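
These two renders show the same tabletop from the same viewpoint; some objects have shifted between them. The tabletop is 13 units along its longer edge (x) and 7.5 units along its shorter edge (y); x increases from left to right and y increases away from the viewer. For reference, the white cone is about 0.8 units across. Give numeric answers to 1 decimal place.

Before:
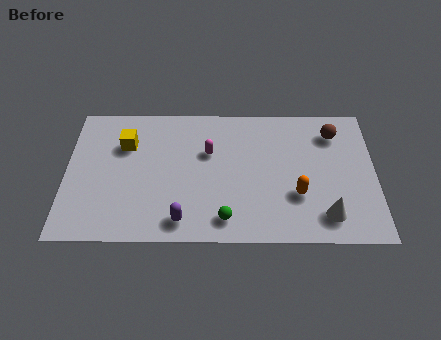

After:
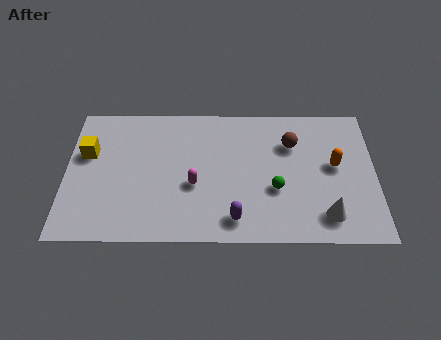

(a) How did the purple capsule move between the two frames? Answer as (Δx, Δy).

(2.2, 0.1)

From the two frames, the purple capsule sits at roughly (4.9, 1.1) before and (7.1, 1.2) after.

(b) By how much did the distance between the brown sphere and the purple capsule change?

-3.2

Before: roughly 8.0 units apart; after: 4.8. That's 3.2 units closer together.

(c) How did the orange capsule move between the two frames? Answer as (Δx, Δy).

(1.6, 1.6)

The orange capsule was at about (9.7, 2.5) and moved to about (11.3, 4.1).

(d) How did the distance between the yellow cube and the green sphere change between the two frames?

+2.3

Before: roughly 5.8 units apart; after: 8.1. That's 2.3 units further apart.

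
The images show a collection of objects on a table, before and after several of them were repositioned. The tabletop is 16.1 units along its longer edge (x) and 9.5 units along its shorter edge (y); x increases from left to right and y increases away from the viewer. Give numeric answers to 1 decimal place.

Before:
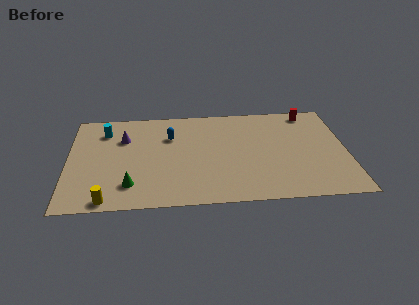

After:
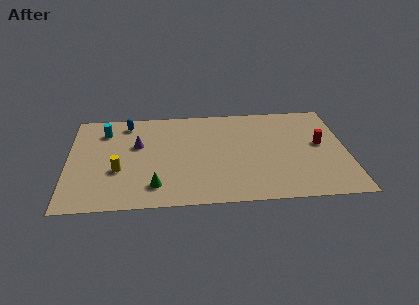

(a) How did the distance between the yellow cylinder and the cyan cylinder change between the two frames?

-2.6

They were about 6.6 units apart before and 4.0 after — 2.6 units closer together.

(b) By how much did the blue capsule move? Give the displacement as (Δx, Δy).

(-2.5, 1.5)

The blue capsule started near (5.9, 6.6) and ended near (3.4, 8.1).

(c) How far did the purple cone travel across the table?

1.1

The purple cone was near (3.2, 6.6) before and (4.0, 5.9) after, so it travelled √(0.8² + 0.7²) ≈ 1.1 units.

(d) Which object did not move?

the cyan cylinder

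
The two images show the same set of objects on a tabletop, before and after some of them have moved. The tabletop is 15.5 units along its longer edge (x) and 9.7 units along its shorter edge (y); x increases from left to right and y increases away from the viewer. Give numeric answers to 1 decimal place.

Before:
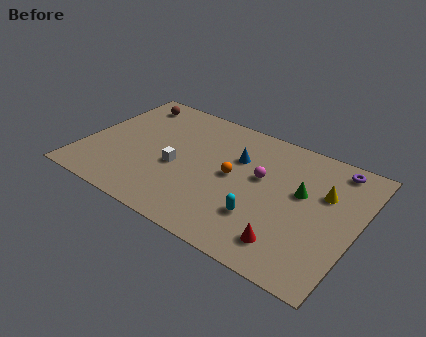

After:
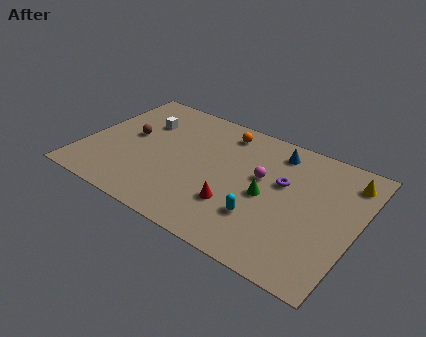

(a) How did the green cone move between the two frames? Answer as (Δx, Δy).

(-1.8, -1.2)

The green cone started near (12.3, 5.7) and ended near (10.5, 4.5).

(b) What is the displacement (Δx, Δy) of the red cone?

(-3.2, 1.1)

The red cone started near (12.2, 1.8) and ended near (9.0, 2.9).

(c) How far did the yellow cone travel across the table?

1.9

The yellow cone moved from about (13.5, 6.3) to (14.6, 7.9), a distance of √(1.1² + 1.6²) ≈ 1.9.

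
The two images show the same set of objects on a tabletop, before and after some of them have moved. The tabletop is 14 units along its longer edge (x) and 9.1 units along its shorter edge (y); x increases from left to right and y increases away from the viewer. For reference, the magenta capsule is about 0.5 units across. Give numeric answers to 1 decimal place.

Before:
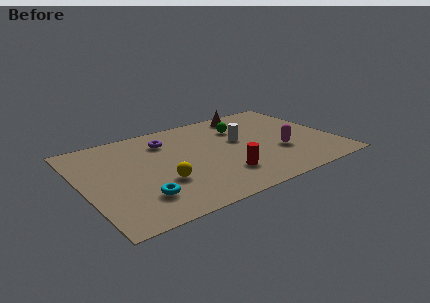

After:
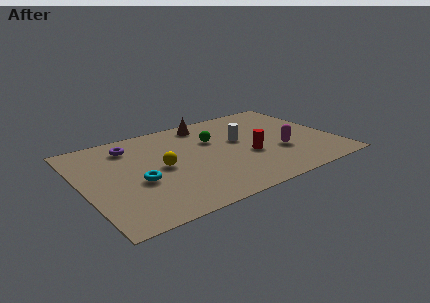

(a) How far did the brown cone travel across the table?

2.5

The brown cone was near (9.9, 7.9) before and (7.4, 7.9) after, so it travelled √(2.5² + 0.0²) ≈ 2.5 units.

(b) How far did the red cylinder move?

2.1

The red cylinder moved from about (7.4, 2.3) to (9.1, 3.6), a distance of √(1.7² + 1.3²) ≈ 2.1.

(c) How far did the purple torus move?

2.0

From (5.0, 7.0) to (3.0, 7.3), the purple torus covered √(2.0² + 0.3²) ≈ 2.0 units.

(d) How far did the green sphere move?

1.8

The green sphere moved from about (9.2, 6.6) to (7.5, 6.0), a distance of √(1.7² + 0.6²) ≈ 1.8.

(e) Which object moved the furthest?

the brown cone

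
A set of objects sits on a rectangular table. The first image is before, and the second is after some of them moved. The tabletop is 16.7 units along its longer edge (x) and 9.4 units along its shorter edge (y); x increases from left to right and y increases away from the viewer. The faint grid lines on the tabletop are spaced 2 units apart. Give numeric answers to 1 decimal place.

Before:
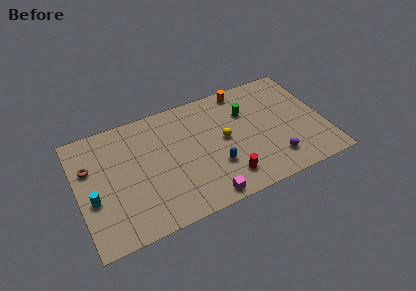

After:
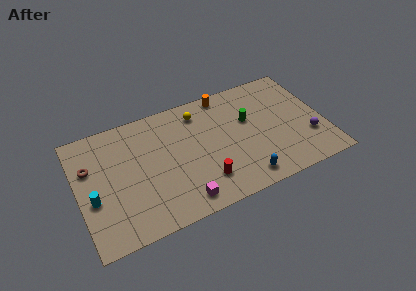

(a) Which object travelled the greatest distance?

the yellow sphere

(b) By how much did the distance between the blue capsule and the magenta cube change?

+1.9

The distance was about 2.3 in the first image and 4.2 in the second, so they moved 1.9 units further apart.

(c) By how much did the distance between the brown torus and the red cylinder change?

-1.5

The distance was about 9.8 in the first image and 8.3 in the second, so they moved 1.5 units closer together.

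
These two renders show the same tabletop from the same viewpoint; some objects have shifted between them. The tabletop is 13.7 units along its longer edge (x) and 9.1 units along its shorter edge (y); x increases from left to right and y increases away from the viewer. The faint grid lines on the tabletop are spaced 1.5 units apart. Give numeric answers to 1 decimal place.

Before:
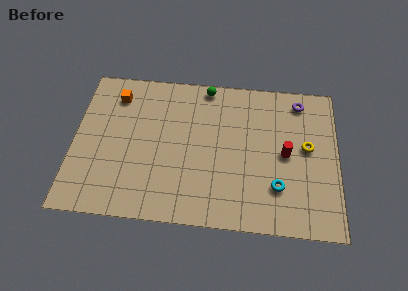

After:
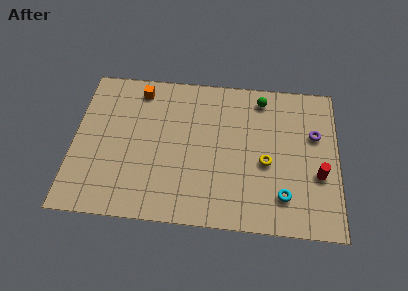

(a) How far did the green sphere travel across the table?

2.9

From (6.8, 8.3) to (9.7, 7.8), the green sphere covered √(2.9² + 0.5²) ≈ 2.9 units.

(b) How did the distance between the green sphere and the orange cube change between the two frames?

+1.6

They were about 4.8 units apart before and 6.4 after — 1.6 units further apart.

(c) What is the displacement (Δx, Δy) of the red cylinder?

(1.7, -1.1)

The red cylinder was at about (11.0, 4.5) and moved to about (12.7, 3.4).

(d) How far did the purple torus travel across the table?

2.2

The purple torus moved from about (11.7, 7.8) to (12.5, 5.8), a distance of √(0.8² + 2.0²) ≈ 2.2.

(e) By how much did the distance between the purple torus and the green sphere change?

-1.5

Before: roughly 4.9 units apart; after: 3.4. That's 1.5 units closer together.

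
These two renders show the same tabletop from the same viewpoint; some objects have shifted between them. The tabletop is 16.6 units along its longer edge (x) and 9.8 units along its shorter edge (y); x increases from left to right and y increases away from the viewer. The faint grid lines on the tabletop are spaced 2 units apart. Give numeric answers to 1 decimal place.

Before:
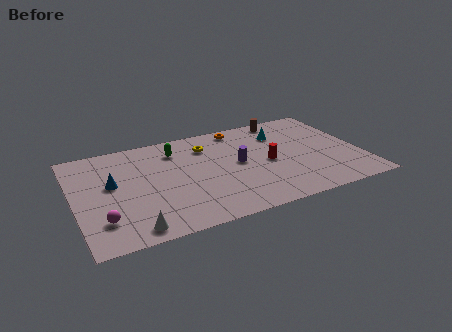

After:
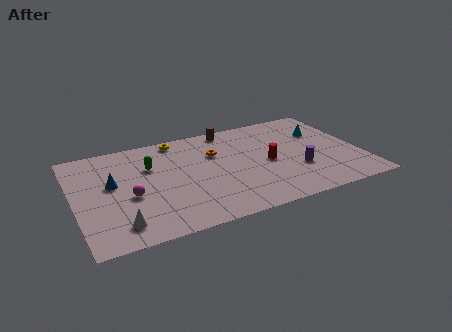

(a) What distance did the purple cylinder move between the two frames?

3.8

From (9.5, 5.1) to (12.8, 3.3), the purple cylinder covered √(3.3² + 1.8²) ≈ 3.8 units.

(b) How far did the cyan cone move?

2.5

The cyan cone moved from about (12.3, 7.3) to (14.7, 6.7), a distance of √(2.4² + 0.6²) ≈ 2.5.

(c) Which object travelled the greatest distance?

the purple cylinder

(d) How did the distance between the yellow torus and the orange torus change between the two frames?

+0.6

Before: roughly 2.4 units apart; after: 3.0. That's 0.6 units further apart.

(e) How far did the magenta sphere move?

2.4

The magenta sphere was near (1.4, 2.4) before and (3.1, 4.1) after, so it travelled √(1.7² + 1.7²) ≈ 2.4 units.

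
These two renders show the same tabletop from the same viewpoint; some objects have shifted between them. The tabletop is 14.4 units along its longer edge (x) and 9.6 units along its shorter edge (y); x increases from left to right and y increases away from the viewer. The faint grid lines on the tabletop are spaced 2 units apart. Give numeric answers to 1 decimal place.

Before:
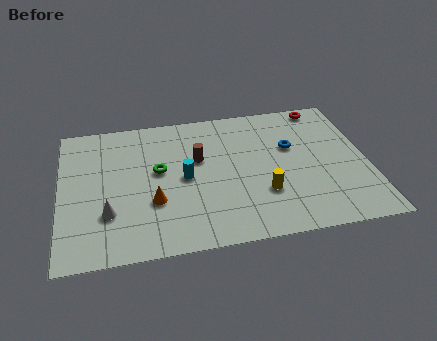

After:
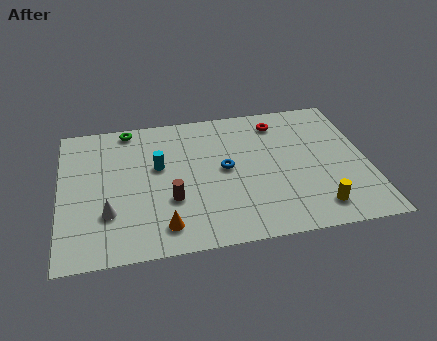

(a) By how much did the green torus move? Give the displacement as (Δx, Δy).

(-1.3, 3.3)

From the two frames, the green torus sits at roughly (4.6, 5.4) before and (3.3, 8.7) after.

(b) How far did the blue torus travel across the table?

3.4

The blue torus was near (10.9, 6.0) before and (7.7, 5.0) after, so it travelled √(3.2² + 1.0²) ≈ 3.4 units.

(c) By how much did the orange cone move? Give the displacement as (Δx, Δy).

(0.4, -1.7)

The orange cone started near (4.3, 3.3) and ended near (4.7, 1.6).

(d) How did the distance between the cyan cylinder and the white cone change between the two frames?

-0.3

The distance was about 4.0 in the first image and 3.7 in the second, so they moved 0.3 units closer together.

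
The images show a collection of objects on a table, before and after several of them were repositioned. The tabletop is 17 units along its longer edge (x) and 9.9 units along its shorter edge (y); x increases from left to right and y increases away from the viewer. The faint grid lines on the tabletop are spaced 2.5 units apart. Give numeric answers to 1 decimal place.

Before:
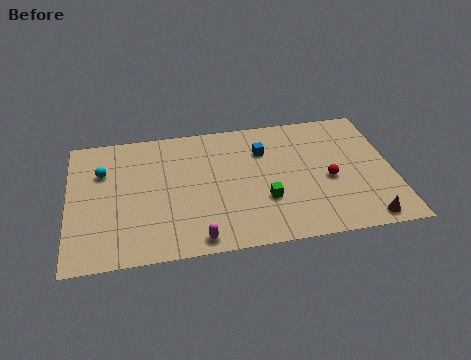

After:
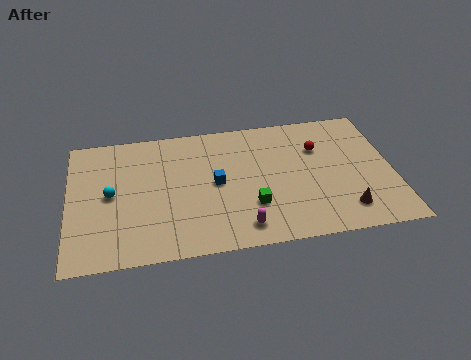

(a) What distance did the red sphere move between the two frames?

2.5

The red sphere was near (13.6, 4.3) before and (13.2, 6.8) after, so it travelled √(0.4² + 2.5²) ≈ 2.5 units.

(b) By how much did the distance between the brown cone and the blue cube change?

-0.6

They were about 7.9 units apart before and 7.3 after — 0.6 units closer together.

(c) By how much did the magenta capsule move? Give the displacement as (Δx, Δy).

(2.3, 0.5)

The magenta capsule was at about (6.6, 1.0) and moved to about (8.9, 1.5).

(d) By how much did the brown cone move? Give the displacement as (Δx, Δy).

(-1.0, 0.9)

From the two frames, the brown cone sits at roughly (15.3, 1.0) before and (14.3, 1.9) after.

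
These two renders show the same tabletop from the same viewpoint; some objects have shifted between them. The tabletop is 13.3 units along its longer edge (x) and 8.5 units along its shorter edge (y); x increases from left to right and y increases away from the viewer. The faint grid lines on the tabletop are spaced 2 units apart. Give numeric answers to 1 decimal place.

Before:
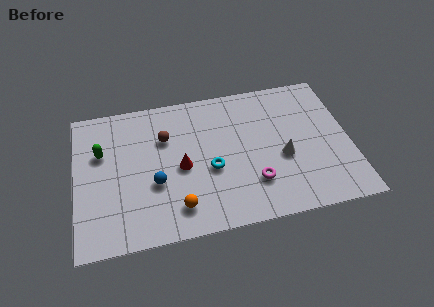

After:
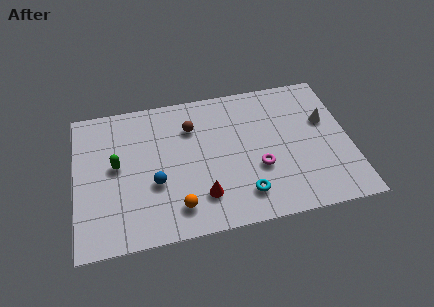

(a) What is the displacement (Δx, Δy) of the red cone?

(0.9, -1.9)

From the two frames, the red cone sits at roughly (5.1, 3.9) before and (6.0, 2.0) after.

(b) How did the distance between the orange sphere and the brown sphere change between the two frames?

+0.5

The distance was about 4.2 in the first image and 4.7 in the second, so they moved 0.5 units further apart.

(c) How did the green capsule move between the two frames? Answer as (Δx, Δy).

(0.7, -0.9)

From the two frames, the green capsule sits at roughly (1.3, 5.5) before and (2.0, 4.6) after.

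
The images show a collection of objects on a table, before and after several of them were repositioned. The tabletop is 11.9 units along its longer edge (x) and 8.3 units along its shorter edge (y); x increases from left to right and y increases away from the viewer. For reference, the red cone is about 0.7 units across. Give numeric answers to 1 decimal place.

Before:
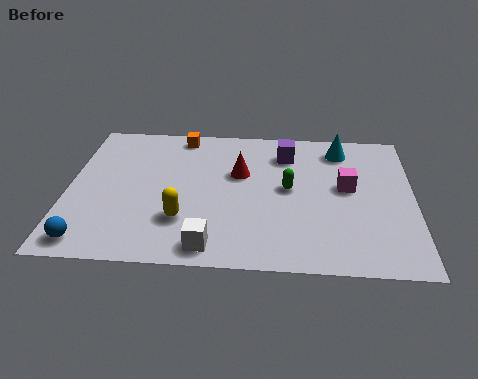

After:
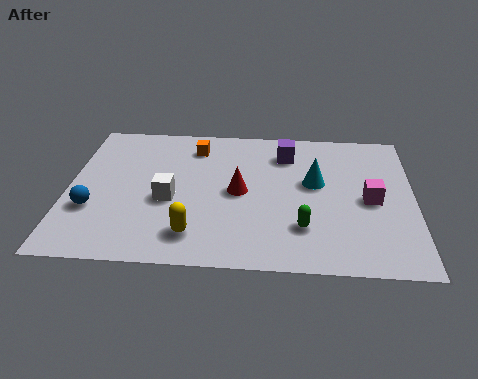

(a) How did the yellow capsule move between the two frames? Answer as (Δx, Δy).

(0.4, -0.8)

The yellow capsule was at about (4.0, 2.4) and moved to about (4.4, 1.6).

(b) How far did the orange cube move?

0.9

The orange cube moved from about (3.8, 7.4) to (4.3, 6.7), a distance of √(0.5² + 0.7²) ≈ 0.9.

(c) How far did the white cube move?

2.9

The white cube was near (5.0, 1.0) before and (3.5, 3.5) after, so it travelled √(1.5² + 2.5²) ≈ 2.9 units.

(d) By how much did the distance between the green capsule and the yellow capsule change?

-0.4

The distance was about 4.1 in the first image and 3.7 in the second, so they moved 0.4 units closer together.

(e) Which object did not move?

the purple cube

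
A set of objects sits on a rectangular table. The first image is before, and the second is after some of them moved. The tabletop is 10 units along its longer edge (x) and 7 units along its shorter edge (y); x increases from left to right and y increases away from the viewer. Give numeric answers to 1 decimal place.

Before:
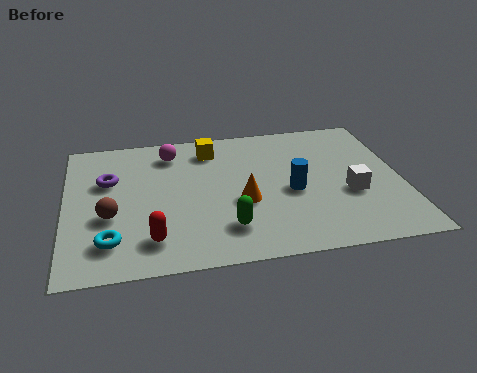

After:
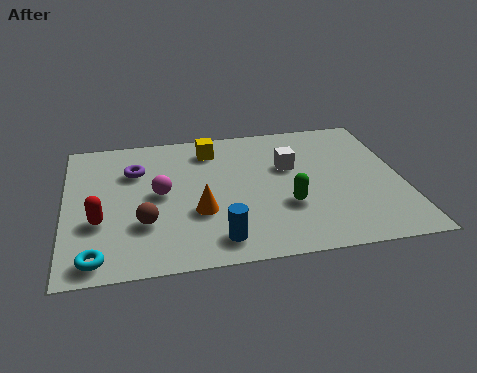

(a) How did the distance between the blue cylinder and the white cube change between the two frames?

+2.3

The distance was about 1.7 in the first image and 4.0 in the second, so they moved 2.3 units further apart.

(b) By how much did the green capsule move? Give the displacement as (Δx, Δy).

(1.8, 0.8)

The green capsule was at about (4.7, 1.6) and moved to about (6.5, 2.4).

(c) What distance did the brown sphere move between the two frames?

1.1

The brown sphere was near (1.3, 2.7) before and (2.3, 2.2) after, so it travelled √(1.0² + 0.5²) ≈ 1.1 units.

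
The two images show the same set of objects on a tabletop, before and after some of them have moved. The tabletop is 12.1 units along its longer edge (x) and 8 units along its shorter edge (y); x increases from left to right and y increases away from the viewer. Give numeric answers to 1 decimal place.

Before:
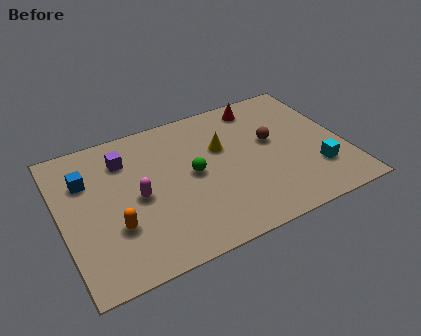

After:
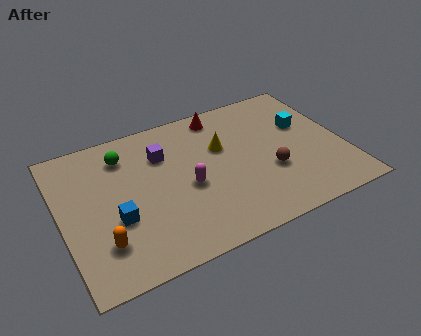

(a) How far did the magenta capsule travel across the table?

2.1

The magenta capsule moved from about (3.2, 3.8) to (5.3, 3.5), a distance of √(2.1² + 0.3²) ≈ 2.1.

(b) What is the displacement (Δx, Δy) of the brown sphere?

(-0.3, -1.7)

The brown sphere was at about (9.1, 4.6) and moved to about (8.8, 2.9).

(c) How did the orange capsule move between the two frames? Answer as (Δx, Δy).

(-0.6, -0.6)

The orange capsule was at about (2.1, 2.6) and moved to about (1.5, 2.0).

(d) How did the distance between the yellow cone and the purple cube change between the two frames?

-1.6

Before: roughly 4.2 units apart; after: 2.6. That's 1.6 units closer together.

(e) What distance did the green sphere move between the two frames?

3.5

The green sphere moved from about (5.6, 4.1) to (2.9, 6.3), a distance of √(2.7² + 2.2²) ≈ 3.5.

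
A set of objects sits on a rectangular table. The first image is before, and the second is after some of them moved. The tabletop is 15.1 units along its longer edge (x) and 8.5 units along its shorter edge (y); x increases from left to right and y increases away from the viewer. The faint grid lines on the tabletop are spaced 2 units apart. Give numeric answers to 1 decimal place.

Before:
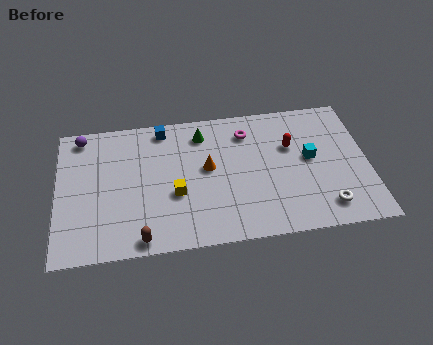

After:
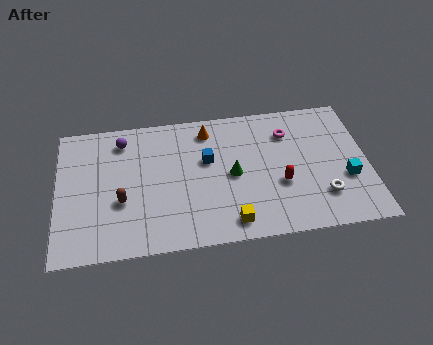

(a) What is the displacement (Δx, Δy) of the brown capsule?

(-0.9, 2.4)

From the two frames, the brown capsule sits at roughly (4.0, 0.8) before and (3.1, 3.2) after.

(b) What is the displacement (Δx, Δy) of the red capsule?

(-0.6, -2.3)

The red capsule started near (11.4, 5.5) and ended near (10.8, 3.2).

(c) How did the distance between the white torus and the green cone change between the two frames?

-3.2

The distance was about 7.9 in the first image and 4.7 in the second, so they moved 3.2 units closer together.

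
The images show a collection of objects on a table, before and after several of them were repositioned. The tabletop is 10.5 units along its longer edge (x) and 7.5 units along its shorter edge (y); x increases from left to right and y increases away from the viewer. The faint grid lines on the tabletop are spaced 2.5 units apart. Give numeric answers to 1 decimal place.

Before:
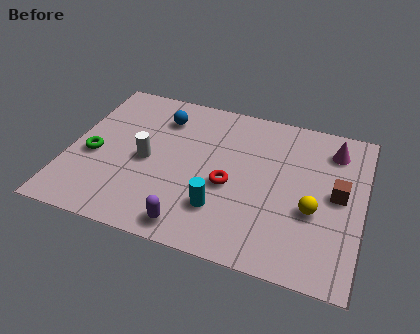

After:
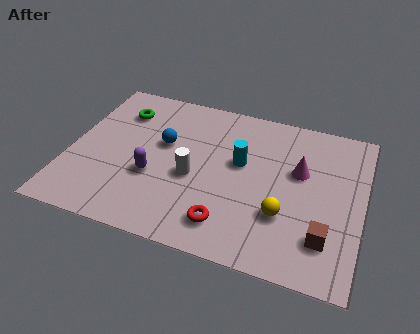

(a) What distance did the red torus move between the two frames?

1.8

The red torus moved from about (5.8, 3.2) to (5.9, 1.4), a distance of √(0.1² + 1.8²) ≈ 1.8.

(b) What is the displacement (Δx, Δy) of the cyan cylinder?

(0.5, 2.4)

From the two frames, the cyan cylinder sits at roughly (5.6, 2.0) before and (6.1, 4.4) after.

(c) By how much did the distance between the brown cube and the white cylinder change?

-1.8

The distance was about 6.8 in the first image and 5.0 in the second, so they moved 1.8 units closer together.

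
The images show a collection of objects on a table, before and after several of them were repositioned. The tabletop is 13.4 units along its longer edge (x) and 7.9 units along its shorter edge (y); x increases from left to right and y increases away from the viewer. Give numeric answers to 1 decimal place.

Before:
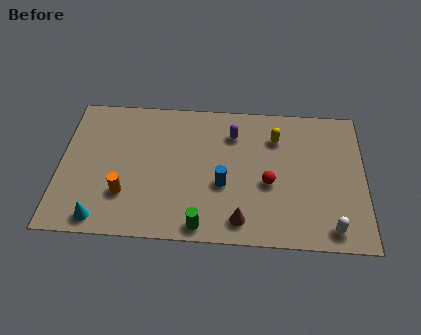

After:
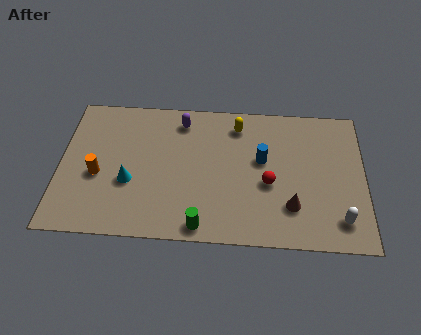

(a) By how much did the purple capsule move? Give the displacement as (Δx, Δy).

(-2.3, 0.6)

The purple capsule started near (7.6, 6.0) and ended near (5.3, 6.6).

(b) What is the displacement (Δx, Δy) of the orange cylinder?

(-1.2, 1.0)

The orange cylinder was at about (2.9, 2.3) and moved to about (1.7, 3.3).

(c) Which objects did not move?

the red sphere and the green cylinder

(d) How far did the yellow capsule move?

1.8

The yellow capsule was near (9.5, 5.9) before and (7.8, 6.5) after, so it travelled √(1.7² + 0.6²) ≈ 1.8 units.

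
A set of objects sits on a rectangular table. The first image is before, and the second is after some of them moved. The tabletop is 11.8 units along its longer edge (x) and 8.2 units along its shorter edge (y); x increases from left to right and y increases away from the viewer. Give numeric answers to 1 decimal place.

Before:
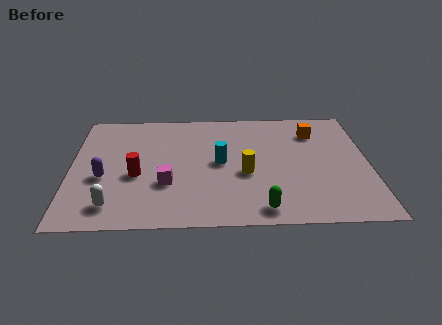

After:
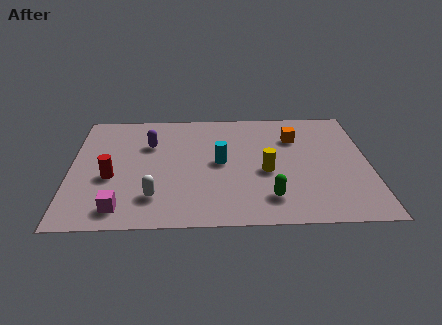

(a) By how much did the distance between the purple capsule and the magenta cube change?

+2.0

Before: roughly 2.5 units apart; after: 4.5. That's 2.0 units further apart.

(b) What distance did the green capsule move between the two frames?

0.8

The green capsule was near (7.5, 1.0) before and (7.8, 1.7) after, so it travelled √(0.3² + 0.7²) ≈ 0.8 units.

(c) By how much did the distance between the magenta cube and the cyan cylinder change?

+2.4

They were about 2.5 units apart before and 4.9 after — 2.4 units further apart.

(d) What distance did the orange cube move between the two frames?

0.9

The orange cube was near (9.7, 6.3) before and (8.9, 5.9) after, so it travelled √(0.8² + 0.4²) ≈ 0.9 units.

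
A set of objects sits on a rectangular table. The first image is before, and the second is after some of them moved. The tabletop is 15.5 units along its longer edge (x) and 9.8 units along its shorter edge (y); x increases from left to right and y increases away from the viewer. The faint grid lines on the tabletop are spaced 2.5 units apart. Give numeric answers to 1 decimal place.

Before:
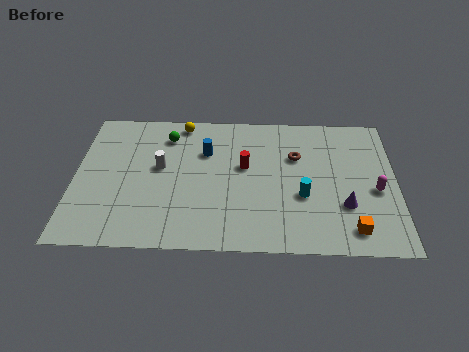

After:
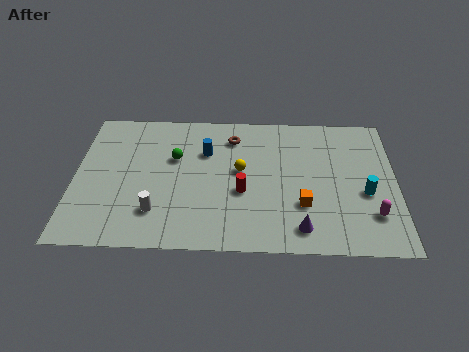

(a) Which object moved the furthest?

the yellow sphere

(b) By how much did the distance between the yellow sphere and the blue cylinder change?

-0.3

Before: roughly 2.4 units apart; after: 2.1. That's 0.3 units closer together.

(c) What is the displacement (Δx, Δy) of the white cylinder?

(-0.1, -3.1)

The white cylinder was at about (4.1, 5.5) and moved to about (4.0, 2.4).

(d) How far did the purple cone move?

2.6

The purple cone was near (13.0, 3.1) before and (10.9, 1.5) after, so it travelled √(2.1² + 1.6²) ≈ 2.6 units.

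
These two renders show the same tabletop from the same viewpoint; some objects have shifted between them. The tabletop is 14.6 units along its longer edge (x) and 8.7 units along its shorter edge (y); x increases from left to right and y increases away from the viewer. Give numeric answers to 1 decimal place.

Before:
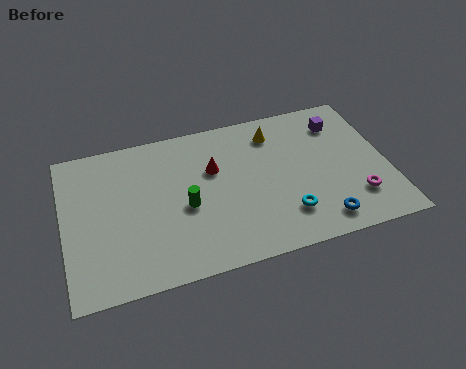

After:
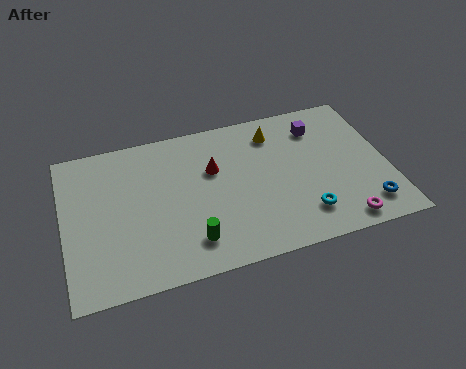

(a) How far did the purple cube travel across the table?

1.0

The purple cube was near (12.7, 6.8) before and (11.7, 6.8) after, so it travelled √(1.0² + 0.0²) ≈ 1.0 units.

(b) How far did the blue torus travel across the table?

2.1

The blue torus moved from about (11.3, 1.3) to (13.4, 1.6), a distance of √(2.1² + 0.3²) ≈ 2.1.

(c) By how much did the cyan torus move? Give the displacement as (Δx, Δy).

(0.8, -0.2)

The cyan torus started near (9.8, 2.1) and ended near (10.6, 1.9).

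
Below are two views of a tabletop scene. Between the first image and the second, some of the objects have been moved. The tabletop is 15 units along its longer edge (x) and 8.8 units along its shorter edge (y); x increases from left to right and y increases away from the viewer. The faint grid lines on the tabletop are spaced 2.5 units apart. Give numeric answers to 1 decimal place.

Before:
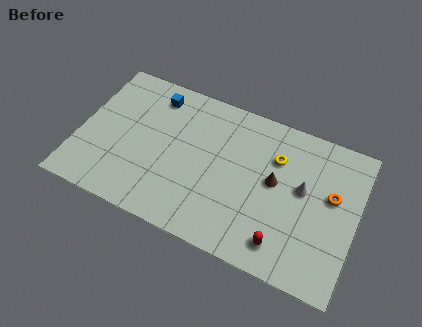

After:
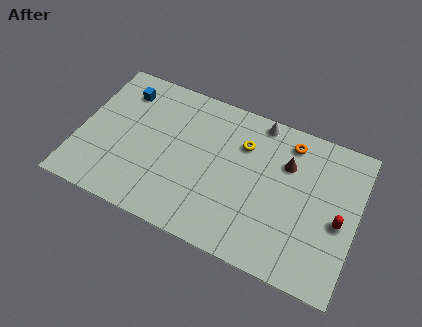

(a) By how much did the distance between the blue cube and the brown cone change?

+1.8

Before: roughly 7.3 units apart; after: 9.1. That's 1.8 units further apart.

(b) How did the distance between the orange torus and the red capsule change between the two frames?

+0.3

They were about 4.3 units apart before and 4.6 after — 0.3 units further apart.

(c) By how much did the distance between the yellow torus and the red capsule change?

+1.1

They were about 4.8 units apart before and 5.9 after — 1.1 units further apart.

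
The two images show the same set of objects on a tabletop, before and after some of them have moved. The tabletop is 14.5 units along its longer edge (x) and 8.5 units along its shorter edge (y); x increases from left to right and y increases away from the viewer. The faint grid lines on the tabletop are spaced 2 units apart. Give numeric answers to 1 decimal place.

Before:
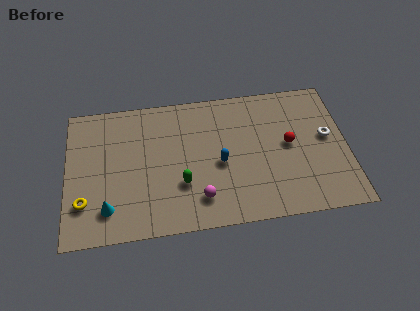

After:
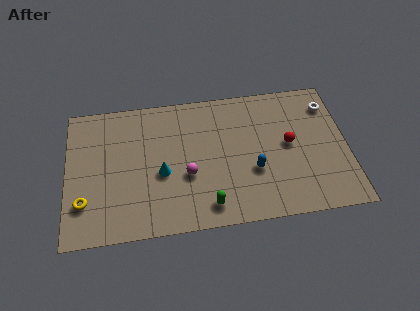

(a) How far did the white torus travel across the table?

2.0

The white torus was near (13.5, 4.7) before and (13.7, 6.7) after, so it travelled √(0.2² + 2.0²) ≈ 2.0 units.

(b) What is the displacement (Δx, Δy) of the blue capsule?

(1.7, -0.7)

The blue capsule started near (7.9, 3.8) and ended near (9.6, 3.1).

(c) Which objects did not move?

the yellow torus and the red sphere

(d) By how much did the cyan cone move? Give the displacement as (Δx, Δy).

(2.8, 1.8)

The cyan cone was at about (2.1, 1.8) and moved to about (4.9, 3.6).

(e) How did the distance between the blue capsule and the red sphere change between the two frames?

-1.3

The distance was about 3.7 in the first image and 2.4 in the second, so they moved 1.3 units closer together.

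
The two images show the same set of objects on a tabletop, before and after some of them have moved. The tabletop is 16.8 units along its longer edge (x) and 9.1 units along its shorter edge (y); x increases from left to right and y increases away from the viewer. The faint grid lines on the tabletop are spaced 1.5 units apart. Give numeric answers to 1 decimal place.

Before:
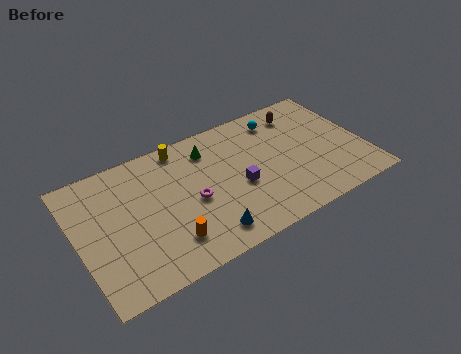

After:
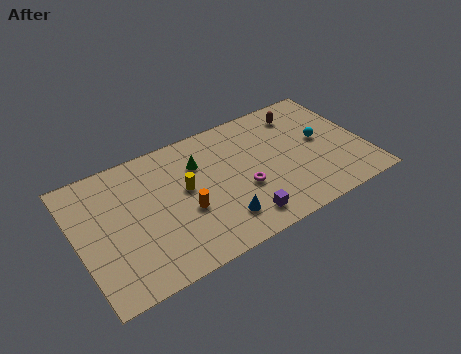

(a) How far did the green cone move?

1.0

The green cone was near (8.0, 7.2) before and (7.3, 6.5) after, so it travelled √(0.7² + 0.7²) ≈ 1.0 units.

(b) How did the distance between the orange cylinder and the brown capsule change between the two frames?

-1.8

The distance was about 10.2 in the first image and 8.4 in the second, so they moved 1.8 units closer together.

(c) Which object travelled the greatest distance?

the cyan sphere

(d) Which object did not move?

the brown capsule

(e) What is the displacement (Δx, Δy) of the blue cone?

(0.9, 0.5)

From the two frames, the blue cone sits at roughly (7.0, 1.5) before and (7.9, 2.0) after.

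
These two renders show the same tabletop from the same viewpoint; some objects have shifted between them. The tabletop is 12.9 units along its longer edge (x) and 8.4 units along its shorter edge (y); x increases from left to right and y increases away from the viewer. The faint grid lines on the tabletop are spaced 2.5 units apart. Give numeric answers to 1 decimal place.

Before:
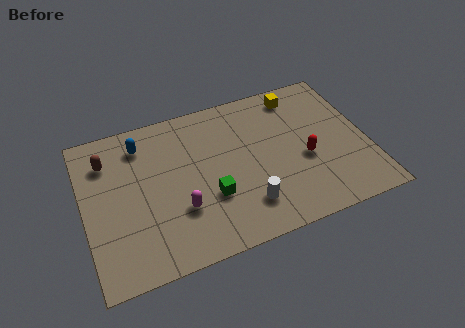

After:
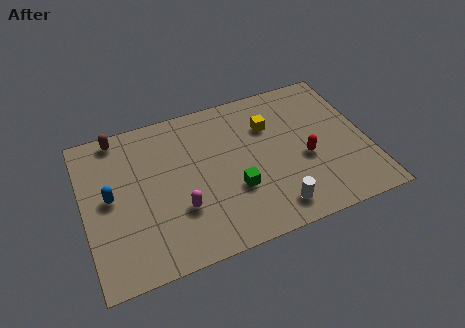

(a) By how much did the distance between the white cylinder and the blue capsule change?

+1.2

Before: roughly 6.5 units apart; after: 7.7. That's 1.2 units further apart.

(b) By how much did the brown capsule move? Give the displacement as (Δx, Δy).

(0.6, 1.2)

The brown capsule was at about (1.2, 6.4) and moved to about (1.8, 7.6).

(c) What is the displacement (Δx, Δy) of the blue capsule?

(-1.6, -2.4)

The blue capsule was at about (2.8, 6.8) and moved to about (1.2, 4.4).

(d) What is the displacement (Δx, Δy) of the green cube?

(1.1, 0.0)

The green cube started near (5.6, 2.9) and ended near (6.7, 2.9).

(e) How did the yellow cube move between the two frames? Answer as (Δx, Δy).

(-1.5, -1.3)

The yellow cube was at about (10.1, 7.2) and moved to about (8.6, 5.9).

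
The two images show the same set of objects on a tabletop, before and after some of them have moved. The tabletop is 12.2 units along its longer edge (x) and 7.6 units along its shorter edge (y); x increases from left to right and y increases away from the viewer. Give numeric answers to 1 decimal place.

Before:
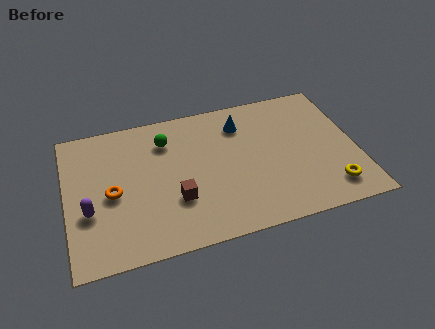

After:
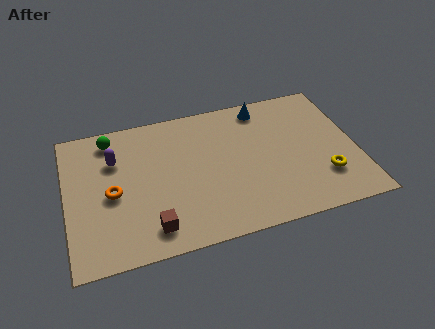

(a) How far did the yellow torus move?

0.7

The yellow torus was near (10.9, 1.4) before and (10.7, 2.1) after, so it travelled √(0.2² + 0.7²) ≈ 0.7 units.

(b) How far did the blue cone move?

1.2

The blue cone was near (7.5, 5.9) before and (8.5, 6.6) after, so it travelled √(1.0² + 0.7²) ≈ 1.2 units.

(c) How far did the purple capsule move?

2.8

The purple capsule was near (0.9, 2.8) before and (2.1, 5.3) after, so it travelled √(1.2² + 2.5²) ≈ 2.8 units.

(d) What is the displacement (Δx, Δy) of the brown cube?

(-1.1, -1.2)

The brown cube started near (4.5, 2.5) and ended near (3.4, 1.3).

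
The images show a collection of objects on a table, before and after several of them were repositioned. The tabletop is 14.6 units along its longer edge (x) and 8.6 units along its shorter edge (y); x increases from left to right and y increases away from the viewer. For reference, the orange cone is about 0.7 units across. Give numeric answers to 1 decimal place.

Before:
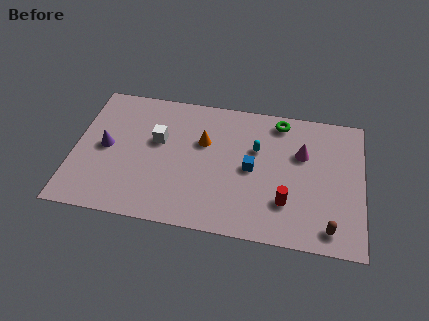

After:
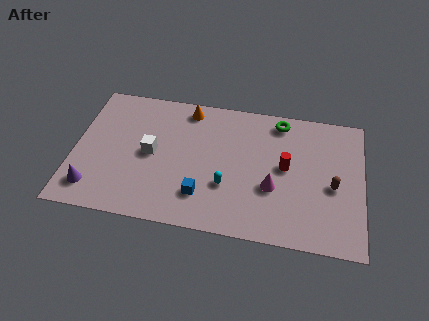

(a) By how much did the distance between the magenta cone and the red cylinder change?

-1.8

Before: roughly 3.3 units apart; after: 1.5. That's 1.8 units closer together.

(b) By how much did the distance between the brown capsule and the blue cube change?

+1.7

The distance was about 5.0 in the first image and 6.7 in the second, so they moved 1.7 units further apart.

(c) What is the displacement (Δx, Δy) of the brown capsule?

(0.1, 2.6)

The brown capsule was at about (13.0, 1.2) and moved to about (13.1, 3.8).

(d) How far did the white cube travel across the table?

0.9

The white cube moved from about (4.2, 5.2) to (3.9, 4.3), a distance of √(0.3² + 0.9²) ≈ 0.9.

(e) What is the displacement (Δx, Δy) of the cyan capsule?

(-1.4, -2.6)

The cyan capsule was at about (9.2, 5.5) and moved to about (7.8, 2.9).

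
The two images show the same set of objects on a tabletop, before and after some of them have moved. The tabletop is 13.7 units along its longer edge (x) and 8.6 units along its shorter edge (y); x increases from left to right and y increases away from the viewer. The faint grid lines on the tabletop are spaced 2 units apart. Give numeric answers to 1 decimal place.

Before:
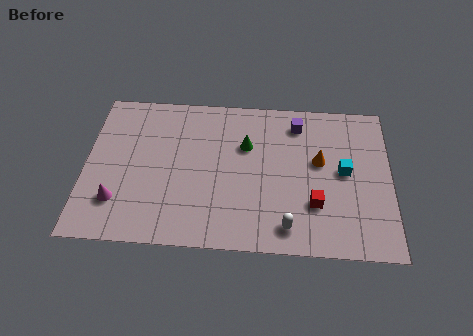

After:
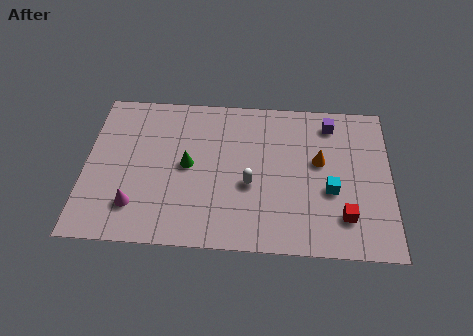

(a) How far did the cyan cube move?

1.3

The cyan cube was near (11.6, 4.5) before and (11.0, 3.4) after, so it travelled √(0.6² + 1.1²) ≈ 1.3 units.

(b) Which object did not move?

the orange cone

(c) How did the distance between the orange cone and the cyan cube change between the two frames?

+0.5

They were about 1.2 units apart before and 1.7 after — 0.5 units further apart.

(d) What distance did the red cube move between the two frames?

1.4

The red cube moved from about (10.3, 2.6) to (11.6, 2.0), a distance of √(1.3² + 0.6²) ≈ 1.4.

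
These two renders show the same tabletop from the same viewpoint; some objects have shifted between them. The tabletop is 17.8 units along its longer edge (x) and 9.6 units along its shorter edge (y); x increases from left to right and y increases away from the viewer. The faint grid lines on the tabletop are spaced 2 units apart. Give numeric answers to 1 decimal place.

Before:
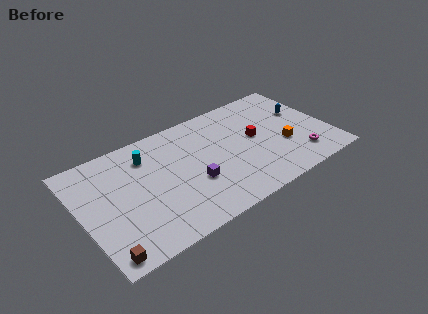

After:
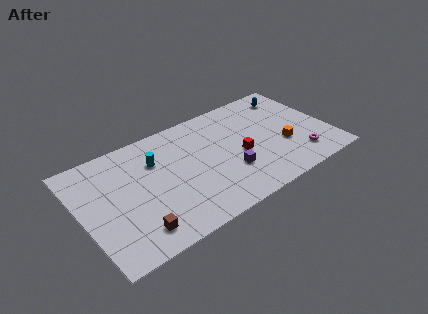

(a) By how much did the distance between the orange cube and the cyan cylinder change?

-0.7

The distance was about 10.2 in the first image and 9.5 in the second, so they moved 0.7 units closer together.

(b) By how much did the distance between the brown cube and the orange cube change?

-2.4

The distance was about 13.6 in the first image and 11.2 in the second, so they moved 2.4 units closer together.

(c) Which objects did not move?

the orange cube and the magenta torus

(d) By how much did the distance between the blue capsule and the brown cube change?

-2.1

The distance was about 16.1 in the first image and 14.0 in the second, so they moved 2.1 units closer together.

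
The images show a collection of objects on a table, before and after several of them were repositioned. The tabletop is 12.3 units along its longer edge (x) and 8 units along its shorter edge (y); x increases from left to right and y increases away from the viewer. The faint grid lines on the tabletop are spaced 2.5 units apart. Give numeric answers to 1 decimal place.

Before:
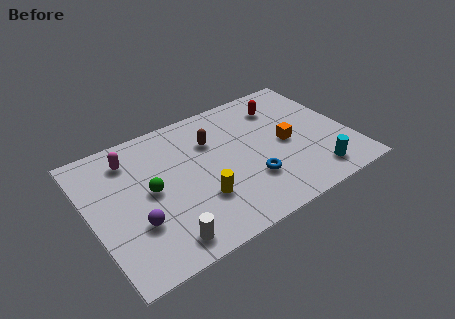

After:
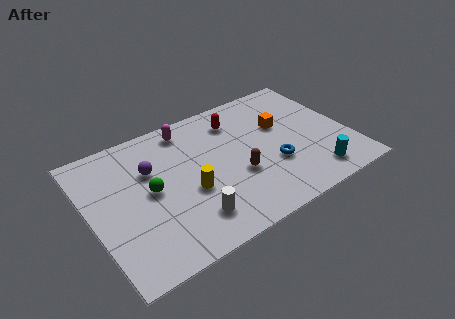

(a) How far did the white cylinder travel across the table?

1.5

From (2.9, 1.1) to (4.3, 1.7), the white cylinder covered √(1.4² + 0.6²) ≈ 1.5 units.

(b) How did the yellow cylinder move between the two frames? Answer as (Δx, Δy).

(-0.4, 0.7)

The yellow cylinder started near (4.9, 2.5) and ended near (4.5, 3.2).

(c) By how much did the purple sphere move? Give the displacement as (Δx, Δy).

(1.1, 2.7)

The purple sphere started near (1.9, 2.6) and ended near (3.0, 5.3).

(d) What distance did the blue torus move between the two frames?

1.3

The blue torus was near (7.3, 2.4) before and (8.5, 2.8) after, so it travelled √(1.2² + 0.4²) ≈ 1.3 units.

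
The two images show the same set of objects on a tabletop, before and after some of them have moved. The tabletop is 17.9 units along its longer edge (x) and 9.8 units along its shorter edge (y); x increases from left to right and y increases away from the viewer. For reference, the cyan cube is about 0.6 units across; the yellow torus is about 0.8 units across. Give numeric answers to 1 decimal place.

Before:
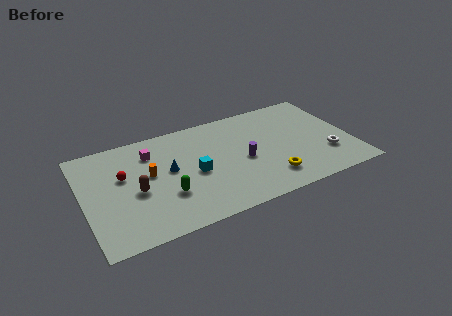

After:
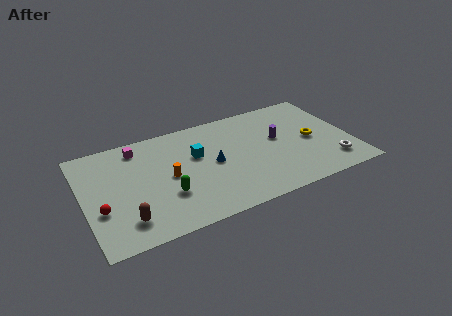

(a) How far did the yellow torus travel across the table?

4.1

From (12.1, 2.1) to (15.3, 4.7), the yellow torus covered √(3.2² + 2.6²) ≈ 4.1 units.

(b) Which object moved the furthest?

the yellow torus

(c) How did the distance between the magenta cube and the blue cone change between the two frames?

+3.5

They were about 2.3 units apart before and 5.8 after — 3.5 units further apart.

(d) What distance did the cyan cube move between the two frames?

1.6

The cyan cube moved from about (7.3, 4.5) to (7.6, 6.1), a distance of √(0.3² + 1.6²) ≈ 1.6.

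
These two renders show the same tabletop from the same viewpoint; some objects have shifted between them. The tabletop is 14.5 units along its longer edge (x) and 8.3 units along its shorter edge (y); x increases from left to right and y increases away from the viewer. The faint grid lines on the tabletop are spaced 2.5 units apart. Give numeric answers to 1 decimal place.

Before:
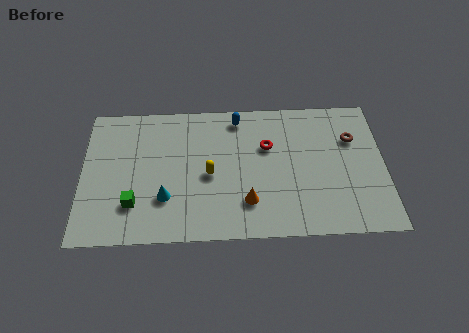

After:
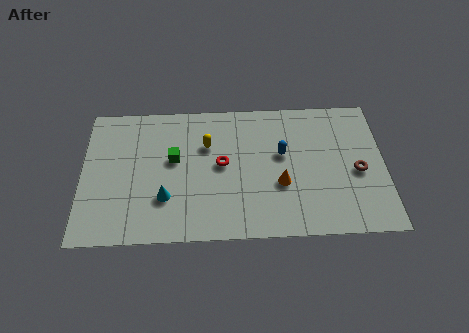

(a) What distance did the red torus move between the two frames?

2.4

The red torus was near (8.9, 5.4) before and (6.7, 4.4) after, so it travelled √(2.2² + 1.0²) ≈ 2.4 units.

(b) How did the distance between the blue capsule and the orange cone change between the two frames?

-3.3

They were about 5.1 units apart before and 1.8 after — 3.3 units closer together.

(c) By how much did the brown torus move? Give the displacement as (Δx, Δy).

(0.2, -2.0)

From the two frames, the brown torus sits at roughly (13.0, 5.7) before and (13.2, 3.7) after.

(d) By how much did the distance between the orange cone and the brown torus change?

-2.5

Before: roughly 6.2 units apart; after: 3.7. That's 2.5 units closer together.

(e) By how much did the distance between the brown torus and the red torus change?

+2.4

The distance was about 4.1 in the first image and 6.5 in the second, so they moved 2.4 units further apart.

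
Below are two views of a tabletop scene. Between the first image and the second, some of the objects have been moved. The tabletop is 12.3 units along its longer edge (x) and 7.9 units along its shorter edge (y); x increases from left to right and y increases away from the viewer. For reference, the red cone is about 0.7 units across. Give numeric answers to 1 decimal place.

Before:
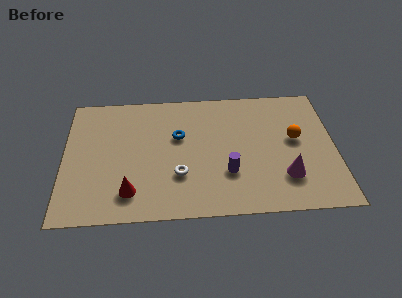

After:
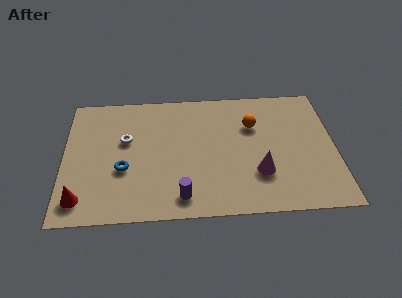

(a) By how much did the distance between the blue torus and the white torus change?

-0.6

Before: roughly 2.4 units apart; after: 1.8. That's 0.6 units closer together.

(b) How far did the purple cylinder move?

2.5

The purple cylinder moved from about (7.4, 2.5) to (5.3, 1.2), a distance of √(2.1² + 1.3²) ≈ 2.5.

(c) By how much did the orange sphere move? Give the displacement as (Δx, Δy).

(-1.9, 1.0)

The orange sphere was at about (10.5, 4.4) and moved to about (8.6, 5.4).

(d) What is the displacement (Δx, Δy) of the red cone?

(-2.2, -0.3)

From the two frames, the red cone sits at roughly (3.0, 1.6) before and (0.8, 1.3) after.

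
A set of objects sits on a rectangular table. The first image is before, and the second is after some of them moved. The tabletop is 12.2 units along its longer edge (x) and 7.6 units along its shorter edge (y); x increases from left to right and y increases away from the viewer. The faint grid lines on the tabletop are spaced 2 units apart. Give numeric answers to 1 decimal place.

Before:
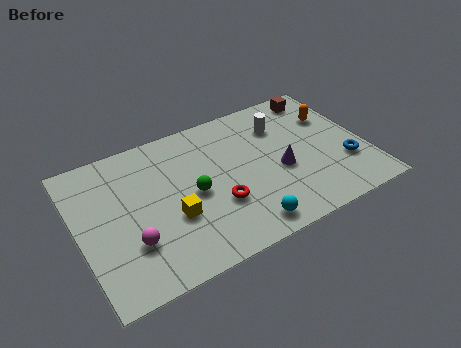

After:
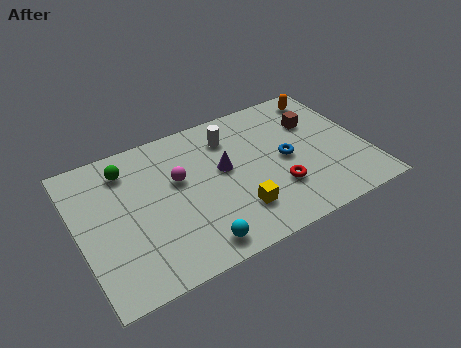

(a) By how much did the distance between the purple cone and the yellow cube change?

-2.3

They were about 4.7 units apart before and 2.4 after — 2.3 units closer together.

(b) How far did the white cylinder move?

2.2

From (8.9, 5.6) to (6.7, 5.9), the white cylinder covered √(2.2² + 0.3²) ≈ 2.2 units.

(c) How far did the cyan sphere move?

2.1

The cyan sphere moved from about (6.6, 1.0) to (4.5, 1.0), a distance of √(2.1² + 0.0²) ≈ 2.1.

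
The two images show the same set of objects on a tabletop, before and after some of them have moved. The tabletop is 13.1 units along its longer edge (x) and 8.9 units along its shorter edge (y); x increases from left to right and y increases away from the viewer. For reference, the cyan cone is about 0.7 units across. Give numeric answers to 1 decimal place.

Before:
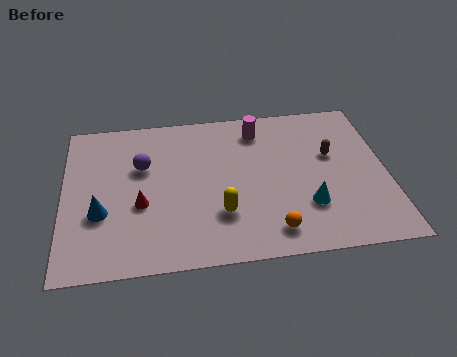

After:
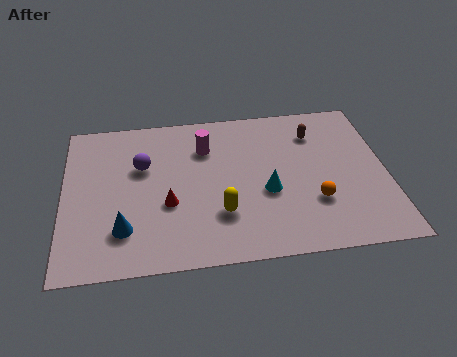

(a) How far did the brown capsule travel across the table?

1.5

From (10.9, 5.4) to (10.3, 6.8), the brown capsule covered √(0.6² + 1.4²) ≈ 1.5 units.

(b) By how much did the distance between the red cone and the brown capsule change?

-1.0

Before: roughly 8.0 units apart; after: 7.0. That's 1.0 units closer together.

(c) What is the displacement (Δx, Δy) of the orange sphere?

(1.8, 1.4)

The orange sphere started near (8.3, 1.4) and ended near (10.1, 2.8).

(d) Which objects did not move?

the purple sphere and the yellow capsule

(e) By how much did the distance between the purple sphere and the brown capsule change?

-0.5

The distance was about 7.7 in the first image and 7.2 in the second, so they moved 0.5 units closer together.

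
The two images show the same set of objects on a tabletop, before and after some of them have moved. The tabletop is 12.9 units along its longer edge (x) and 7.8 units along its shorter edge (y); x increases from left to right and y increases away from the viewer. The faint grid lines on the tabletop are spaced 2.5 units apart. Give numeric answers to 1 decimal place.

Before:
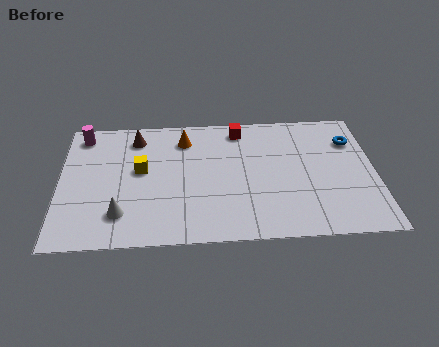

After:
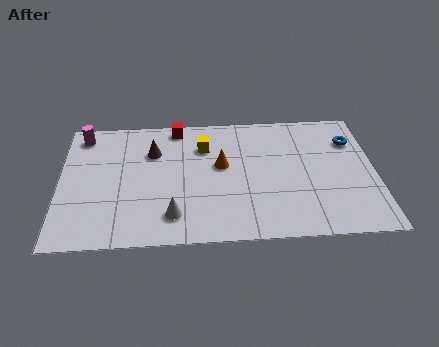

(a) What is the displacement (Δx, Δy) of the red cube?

(-2.6, 0.3)

From the two frames, the red cube sits at roughly (7.4, 6.7) before and (4.8, 7.0) after.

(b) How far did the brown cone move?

1.1

The brown cone was near (3.1, 6.4) before and (3.8, 5.5) after, so it travelled √(0.7² + 0.9²) ≈ 1.1 units.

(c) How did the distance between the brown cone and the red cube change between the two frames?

-2.5

Before: roughly 4.3 units apart; after: 1.8. That's 2.5 units closer together.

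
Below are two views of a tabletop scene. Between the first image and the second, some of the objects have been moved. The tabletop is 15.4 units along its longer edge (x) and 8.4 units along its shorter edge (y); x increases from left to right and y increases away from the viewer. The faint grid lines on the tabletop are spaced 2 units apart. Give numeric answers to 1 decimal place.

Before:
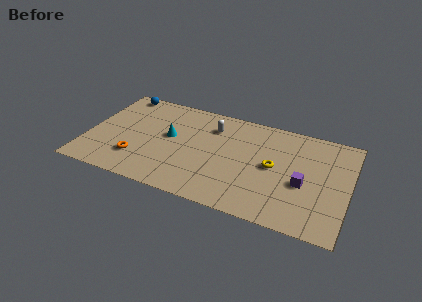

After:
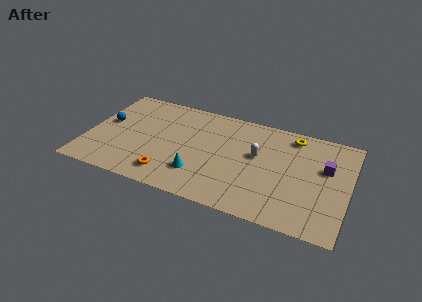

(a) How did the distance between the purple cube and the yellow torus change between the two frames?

+0.9

The distance was about 2.0 in the first image and 2.9 in the second, so they moved 0.9 units further apart.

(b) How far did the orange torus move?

2.1

From (3.1, 2.2) to (5.1, 1.5), the orange torus covered √(2.0² + 0.7²) ≈ 2.1 units.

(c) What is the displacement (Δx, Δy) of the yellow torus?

(0.9, 2.9)

The yellow torus was at about (11.0, 4.3) and moved to about (11.9, 7.2).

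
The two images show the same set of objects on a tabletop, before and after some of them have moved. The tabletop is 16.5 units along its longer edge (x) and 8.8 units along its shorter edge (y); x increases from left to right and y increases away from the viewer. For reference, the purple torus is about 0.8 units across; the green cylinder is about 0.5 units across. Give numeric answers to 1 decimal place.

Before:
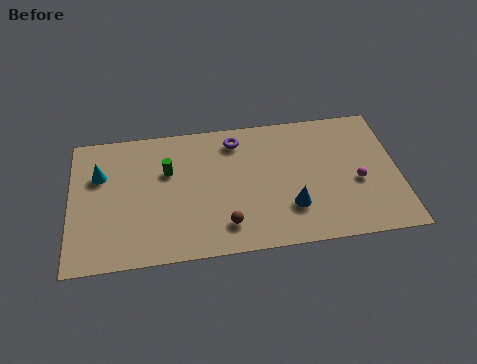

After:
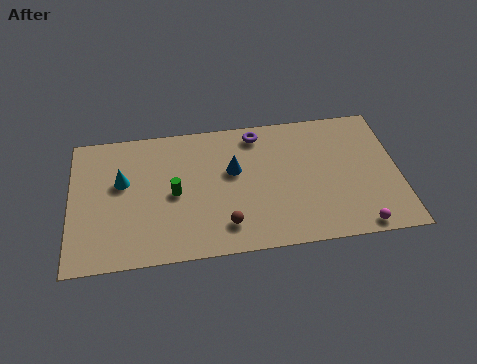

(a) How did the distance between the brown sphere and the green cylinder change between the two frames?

-1.3

Before: roughly 4.8 units apart; after: 3.5. That's 1.3 units closer together.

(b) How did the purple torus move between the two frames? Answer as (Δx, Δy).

(1.1, 0.3)

The purple torus was at about (8.4, 7.3) and moved to about (9.5, 7.6).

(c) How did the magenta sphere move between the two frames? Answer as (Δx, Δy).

(-0.1, -2.9)

The magenta sphere was at about (14.4, 3.7) and moved to about (14.3, 0.8).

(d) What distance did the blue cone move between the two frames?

4.0

From (11.0, 2.5) to (8.2, 5.3), the blue cone covered √(2.8² + 2.8²) ≈ 4.0 units.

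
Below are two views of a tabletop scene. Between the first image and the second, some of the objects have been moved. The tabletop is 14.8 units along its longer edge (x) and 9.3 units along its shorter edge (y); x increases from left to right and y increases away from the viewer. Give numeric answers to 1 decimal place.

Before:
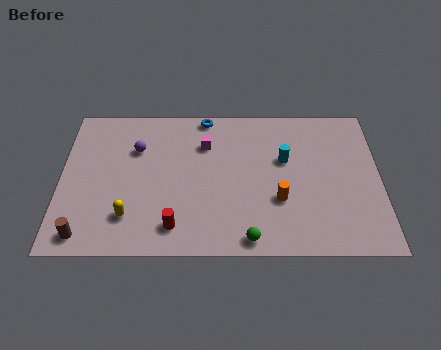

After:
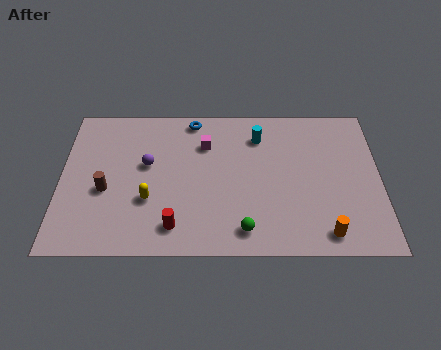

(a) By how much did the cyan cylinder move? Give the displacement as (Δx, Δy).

(-1.2, 1.5)

The cyan cylinder was at about (10.4, 5.7) and moved to about (9.2, 7.2).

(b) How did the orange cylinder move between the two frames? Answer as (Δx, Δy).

(2.1, -2.0)

The orange cylinder started near (10.1, 3.2) and ended near (12.2, 1.2).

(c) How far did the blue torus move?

0.6

The blue torus was near (6.7, 8.5) before and (6.1, 8.3) after, so it travelled √(0.6² + 0.2²) ≈ 0.6 units.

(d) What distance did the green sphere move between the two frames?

0.5

The green sphere was near (8.7, 0.9) before and (8.5, 1.4) after, so it travelled √(0.2² + 0.5²) ≈ 0.5 units.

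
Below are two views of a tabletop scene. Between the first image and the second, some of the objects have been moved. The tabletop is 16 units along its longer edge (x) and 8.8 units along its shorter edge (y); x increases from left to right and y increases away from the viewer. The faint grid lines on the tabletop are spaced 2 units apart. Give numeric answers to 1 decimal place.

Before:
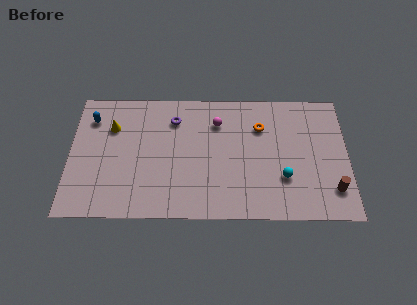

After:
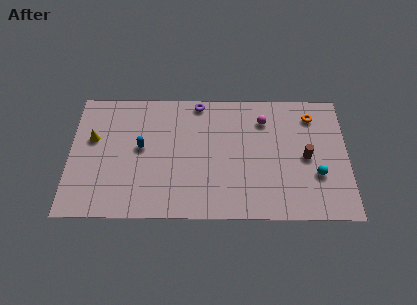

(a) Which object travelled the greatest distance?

the blue capsule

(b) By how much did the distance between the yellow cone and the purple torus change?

+3.0

They were about 3.6 units apart before and 6.6 after — 3.0 units further apart.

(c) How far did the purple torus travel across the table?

1.8

The purple torus moved from about (6.0, 6.8) to (7.4, 8.0), a distance of √(1.4² + 1.2²) ≈ 1.8.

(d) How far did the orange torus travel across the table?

3.1

The orange torus moved from about (11.0, 6.3) to (14.0, 7.1), a distance of √(3.0² + 0.8²) ≈ 3.1.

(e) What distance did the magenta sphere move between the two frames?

2.7

The magenta sphere was near (8.5, 6.6) before and (11.2, 6.8) after, so it travelled √(2.7² + 0.2²) ≈ 2.7 units.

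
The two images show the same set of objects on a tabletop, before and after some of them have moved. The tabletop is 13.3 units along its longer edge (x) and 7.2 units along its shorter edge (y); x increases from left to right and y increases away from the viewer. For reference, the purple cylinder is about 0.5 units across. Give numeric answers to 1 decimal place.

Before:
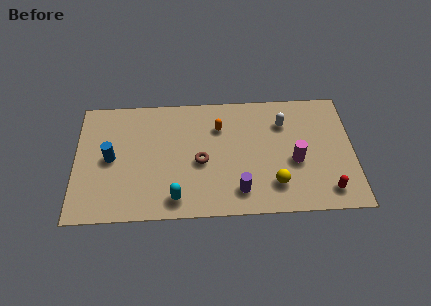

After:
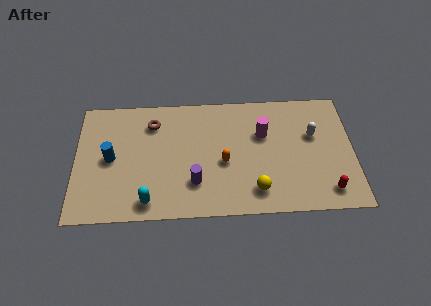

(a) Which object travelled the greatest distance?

the brown torus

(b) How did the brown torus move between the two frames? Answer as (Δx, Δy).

(-2.3, 2.4)

The brown torus was at about (6.0, 3.2) and moved to about (3.7, 5.6).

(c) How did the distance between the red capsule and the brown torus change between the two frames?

+3.1

Before: roughly 6.3 units apart; after: 9.4. That's 3.1 units further apart.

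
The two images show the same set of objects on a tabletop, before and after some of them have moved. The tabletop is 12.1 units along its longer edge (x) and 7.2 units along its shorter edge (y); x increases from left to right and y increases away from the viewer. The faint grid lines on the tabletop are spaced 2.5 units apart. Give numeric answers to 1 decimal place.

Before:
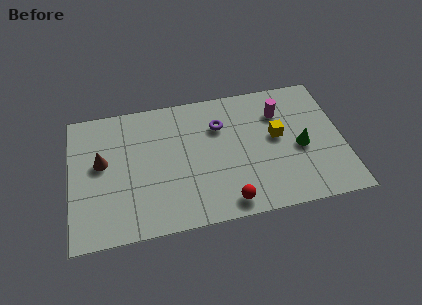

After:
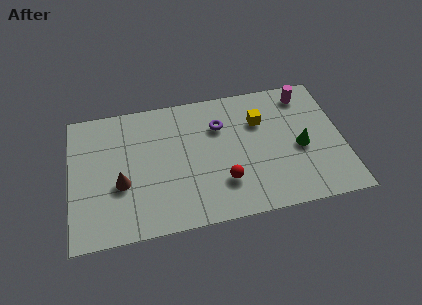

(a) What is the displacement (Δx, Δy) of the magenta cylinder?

(1.2, 0.8)

The magenta cylinder was at about (9.4, 5.3) and moved to about (10.6, 6.1).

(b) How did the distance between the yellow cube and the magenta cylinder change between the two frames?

+1.1

The distance was about 1.3 in the first image and 2.4 in the second, so they moved 1.1 units further apart.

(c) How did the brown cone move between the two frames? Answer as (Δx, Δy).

(0.8, -1.3)

The brown cone was at about (1.4, 4.1) and moved to about (2.2, 2.8).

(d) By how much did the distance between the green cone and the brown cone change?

-0.8

The distance was about 8.8 in the first image and 8.0 in the second, so they moved 0.8 units closer together.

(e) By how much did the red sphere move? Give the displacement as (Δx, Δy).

(-0.1, 1.1)

From the two frames, the red sphere sits at roughly (6.8, 0.9) before and (6.7, 2.0) after.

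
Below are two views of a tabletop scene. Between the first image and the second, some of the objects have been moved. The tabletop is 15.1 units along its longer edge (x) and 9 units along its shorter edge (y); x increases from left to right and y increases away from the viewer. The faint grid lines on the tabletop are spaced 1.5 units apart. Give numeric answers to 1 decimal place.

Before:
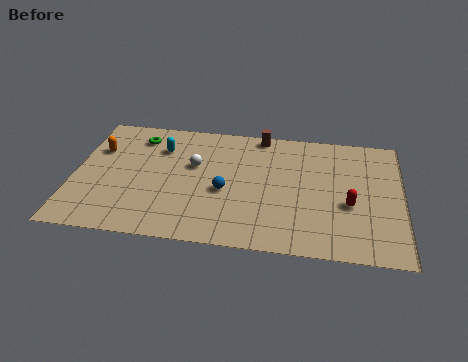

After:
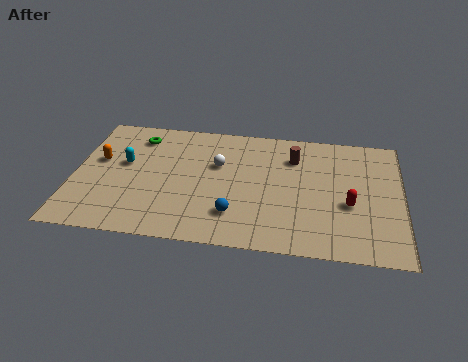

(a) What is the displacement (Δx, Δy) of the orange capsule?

(0.1, -0.8)

The orange capsule started near (1.0, 6.1) and ended near (1.1, 5.3).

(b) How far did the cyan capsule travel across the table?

2.1

The cyan capsule moved from about (3.9, 6.6) to (2.3, 5.2), a distance of √(1.6² + 1.4²) ≈ 2.1.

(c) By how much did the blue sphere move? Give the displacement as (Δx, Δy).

(0.5, -1.6)

The blue sphere was at about (7.0, 3.8) and moved to about (7.5, 2.2).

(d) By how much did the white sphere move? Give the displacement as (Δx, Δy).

(1.1, 0.2)

From the two frames, the white sphere sits at roughly (5.5, 5.5) before and (6.6, 5.7) after.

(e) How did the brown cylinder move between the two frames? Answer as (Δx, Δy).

(1.6, -1.5)

From the two frames, the brown cylinder sits at roughly (8.5, 8.2) before and (10.1, 6.7) after.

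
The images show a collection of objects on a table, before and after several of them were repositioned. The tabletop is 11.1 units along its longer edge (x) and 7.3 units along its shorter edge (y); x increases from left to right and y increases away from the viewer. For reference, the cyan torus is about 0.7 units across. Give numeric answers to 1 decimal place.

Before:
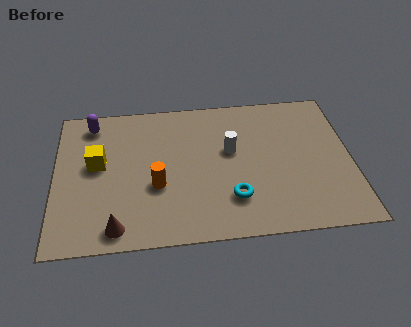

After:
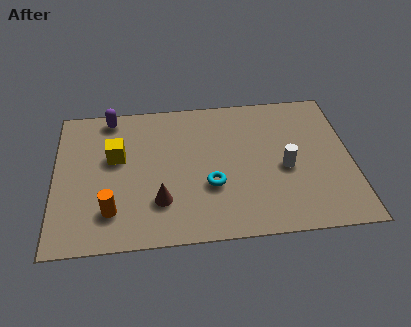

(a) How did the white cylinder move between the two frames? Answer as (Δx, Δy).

(2.0, -1.1)

From the two frames, the white cylinder sits at roughly (6.6, 4.3) before and (8.6, 3.2) after.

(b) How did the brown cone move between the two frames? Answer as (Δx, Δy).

(1.6, 1.1)

From the two frames, the brown cone sits at roughly (2.3, 0.9) before and (3.9, 2.0) after.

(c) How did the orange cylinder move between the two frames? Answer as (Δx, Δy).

(-1.7, -1.1)

From the two frames, the orange cylinder sits at roughly (3.8, 2.8) before and (2.1, 1.7) after.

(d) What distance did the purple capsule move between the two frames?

0.8

From (1.4, 6.2) to (2.1, 6.5), the purple capsule covered √(0.7² + 0.3²) ≈ 0.8 units.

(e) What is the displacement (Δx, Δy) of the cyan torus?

(-0.8, 0.7)

The cyan torus started near (6.6, 1.9) and ended near (5.8, 2.6).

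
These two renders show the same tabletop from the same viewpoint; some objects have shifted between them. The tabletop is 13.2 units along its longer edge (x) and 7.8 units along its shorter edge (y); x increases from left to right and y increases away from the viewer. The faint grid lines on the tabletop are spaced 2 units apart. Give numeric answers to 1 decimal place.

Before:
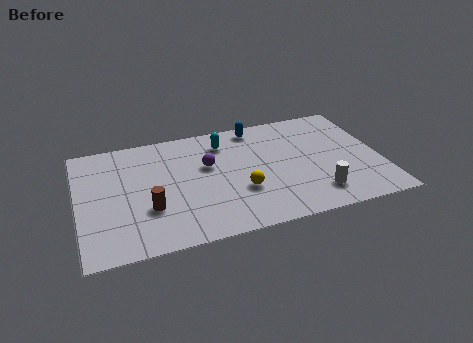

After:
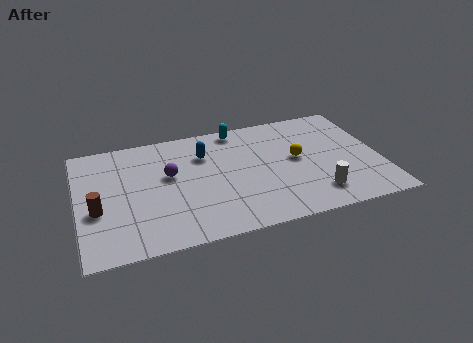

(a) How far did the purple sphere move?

1.7

The purple sphere was near (5.7, 4.8) before and (4.0, 4.6) after, so it travelled √(1.7² + 0.2²) ≈ 1.7 units.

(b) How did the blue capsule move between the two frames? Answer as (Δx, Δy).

(-2.4, -1.3)

The blue capsule was at about (8.0, 6.9) and moved to about (5.6, 5.6).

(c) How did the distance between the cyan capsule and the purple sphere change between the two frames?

+2.4

Before: roughly 1.6 units apart; after: 4.0. That's 2.4 units further apart.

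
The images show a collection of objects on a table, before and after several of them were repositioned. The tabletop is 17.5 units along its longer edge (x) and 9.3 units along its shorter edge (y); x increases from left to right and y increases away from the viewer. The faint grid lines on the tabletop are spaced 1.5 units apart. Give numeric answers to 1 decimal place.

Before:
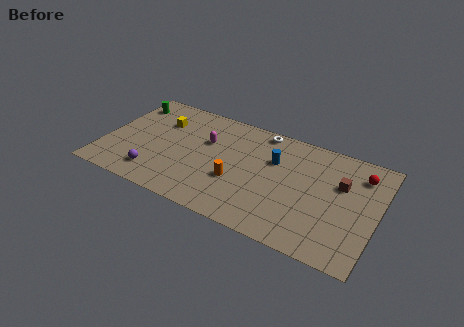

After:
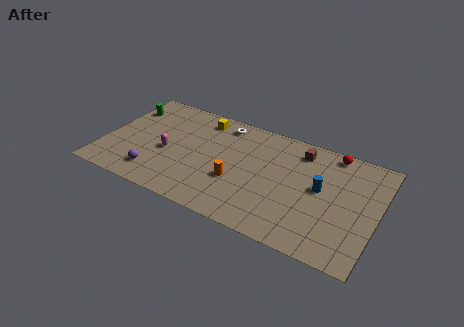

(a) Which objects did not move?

the orange cylinder and the purple sphere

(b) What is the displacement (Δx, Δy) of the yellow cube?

(2.5, 1.3)

From the two frames, the yellow cube sits at roughly (3.3, 6.6) before and (5.8, 7.9) after.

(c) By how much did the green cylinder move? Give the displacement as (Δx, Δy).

(-0.1, -0.5)

From the two frames, the green cylinder sits at roughly (1.0, 7.5) before and (0.9, 7.0) after.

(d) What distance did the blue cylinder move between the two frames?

3.3

From (10.8, 6.2) to (13.9, 5.1), the blue cylinder covered √(3.1² + 1.1²) ≈ 3.3 units.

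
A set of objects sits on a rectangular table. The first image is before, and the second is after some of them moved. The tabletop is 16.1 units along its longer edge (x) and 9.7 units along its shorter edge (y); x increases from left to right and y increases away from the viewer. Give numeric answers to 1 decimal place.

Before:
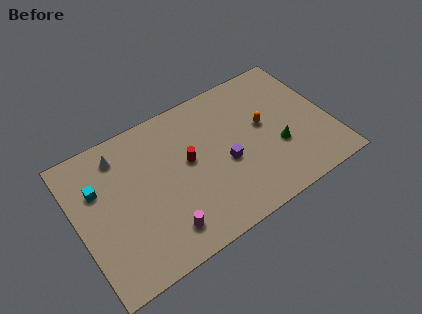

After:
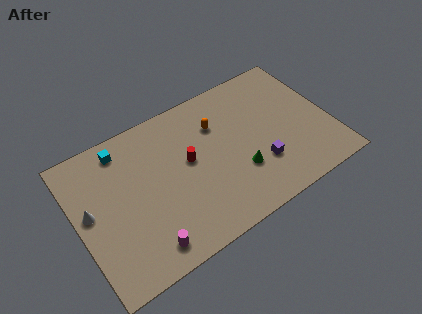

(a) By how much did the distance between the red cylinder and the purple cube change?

+2.3

Before: roughly 2.6 units apart; after: 4.9. That's 2.3 units further apart.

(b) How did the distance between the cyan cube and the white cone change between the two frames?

+1.7

The distance was about 2.2 in the first image and 3.9 in the second, so they moved 1.7 units further apart.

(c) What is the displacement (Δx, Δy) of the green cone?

(-2.6, -0.4)

From the two frames, the green cone sits at roughly (12.6, 3.5) before and (10.0, 3.1) after.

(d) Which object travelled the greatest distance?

the white cone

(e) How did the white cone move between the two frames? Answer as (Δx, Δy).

(-2.3, -2.7)

The white cone started near (3.1, 8.0) and ended near (0.8, 5.3).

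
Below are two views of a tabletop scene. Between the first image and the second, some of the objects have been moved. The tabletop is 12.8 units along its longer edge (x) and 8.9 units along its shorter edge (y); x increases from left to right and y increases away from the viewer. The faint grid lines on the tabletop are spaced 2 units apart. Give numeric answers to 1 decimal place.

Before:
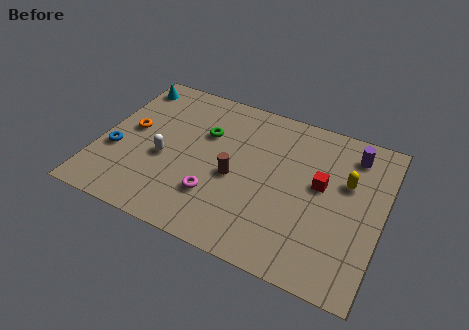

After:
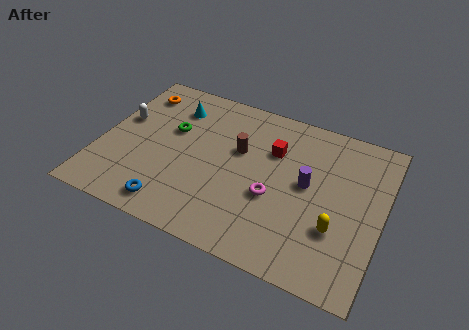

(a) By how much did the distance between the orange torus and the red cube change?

-2.1

The distance was about 8.7 in the first image and 6.6 in the second, so they moved 2.1 units closer together.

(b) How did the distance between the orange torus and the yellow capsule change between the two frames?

+0.8

Before: roughly 9.8 units apart; after: 10.6. That's 0.8 units further apart.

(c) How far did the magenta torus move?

2.7

From (5.5, 2.5) to (8.0, 3.5), the magenta torus covered √(2.5² + 1.0²) ≈ 2.7 units.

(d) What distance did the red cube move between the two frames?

2.5

The red cube was near (10.0, 5.0) before and (7.7, 6.1) after, so it travelled √(2.3² + 1.1²) ≈ 2.5 units.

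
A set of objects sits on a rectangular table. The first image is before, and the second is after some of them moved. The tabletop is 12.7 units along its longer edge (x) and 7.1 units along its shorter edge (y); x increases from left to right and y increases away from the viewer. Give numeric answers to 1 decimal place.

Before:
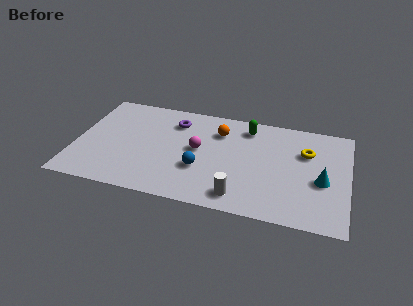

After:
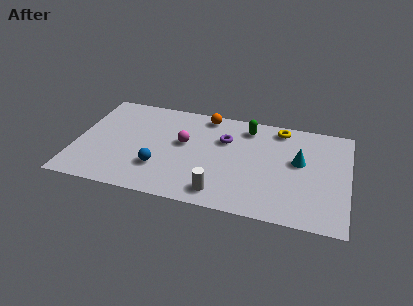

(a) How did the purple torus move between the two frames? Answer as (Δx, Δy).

(2.4, -0.7)

From the two frames, the purple torus sits at roughly (4.5, 5.5) before and (6.9, 4.8) after.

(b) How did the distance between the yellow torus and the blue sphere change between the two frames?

+1.5

They were about 5.3 units apart before and 6.8 after — 1.5 units further apart.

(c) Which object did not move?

the green capsule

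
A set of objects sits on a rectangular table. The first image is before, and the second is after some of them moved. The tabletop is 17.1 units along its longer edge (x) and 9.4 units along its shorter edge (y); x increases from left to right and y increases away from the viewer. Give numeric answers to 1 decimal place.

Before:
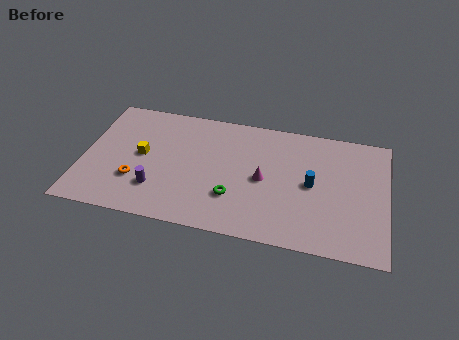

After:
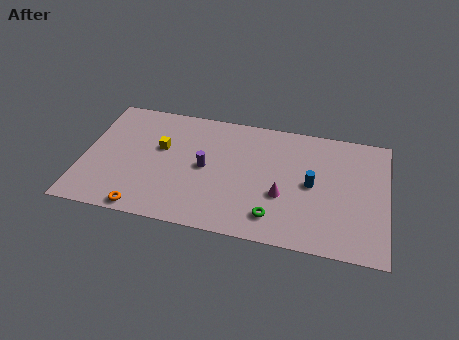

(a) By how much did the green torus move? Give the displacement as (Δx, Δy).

(2.3, -1.0)

The green torus was at about (8.6, 2.8) and moved to about (10.9, 1.8).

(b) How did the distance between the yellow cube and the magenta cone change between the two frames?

+0.4

Before: roughly 6.9 units apart; after: 7.3. That's 0.4 units further apart.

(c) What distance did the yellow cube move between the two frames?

1.3

The yellow cube moved from about (3.3, 4.9) to (4.3, 5.7), a distance of √(1.0² + 0.8²) ≈ 1.3.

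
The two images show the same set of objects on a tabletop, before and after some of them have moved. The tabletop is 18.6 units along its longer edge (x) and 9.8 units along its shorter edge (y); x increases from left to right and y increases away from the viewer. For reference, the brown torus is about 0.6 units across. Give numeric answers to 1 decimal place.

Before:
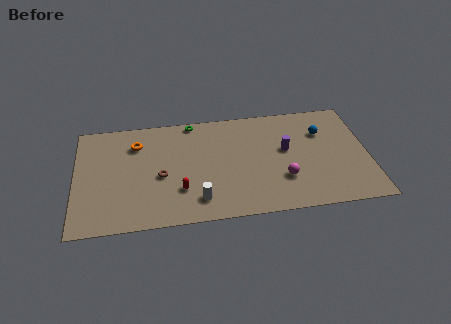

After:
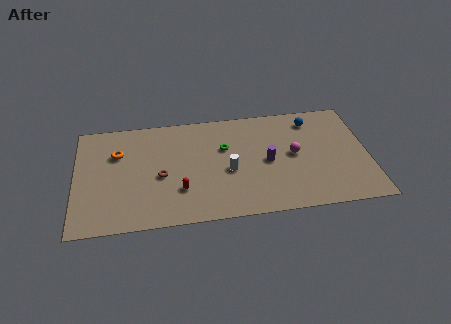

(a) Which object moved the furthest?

the green torus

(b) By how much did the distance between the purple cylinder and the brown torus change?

-1.3

The distance was about 8.1 in the first image and 6.8 in the second, so they moved 1.3 units closer together.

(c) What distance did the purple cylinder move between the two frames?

1.5

The purple cylinder was near (13.4, 5.6) before and (12.2, 4.7) after, so it travelled √(1.2² + 0.9²) ≈ 1.5 units.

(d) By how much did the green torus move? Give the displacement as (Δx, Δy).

(2.0, -2.7)

From the two frames, the green torus sits at roughly (7.5, 9.0) before and (9.5, 6.3) after.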